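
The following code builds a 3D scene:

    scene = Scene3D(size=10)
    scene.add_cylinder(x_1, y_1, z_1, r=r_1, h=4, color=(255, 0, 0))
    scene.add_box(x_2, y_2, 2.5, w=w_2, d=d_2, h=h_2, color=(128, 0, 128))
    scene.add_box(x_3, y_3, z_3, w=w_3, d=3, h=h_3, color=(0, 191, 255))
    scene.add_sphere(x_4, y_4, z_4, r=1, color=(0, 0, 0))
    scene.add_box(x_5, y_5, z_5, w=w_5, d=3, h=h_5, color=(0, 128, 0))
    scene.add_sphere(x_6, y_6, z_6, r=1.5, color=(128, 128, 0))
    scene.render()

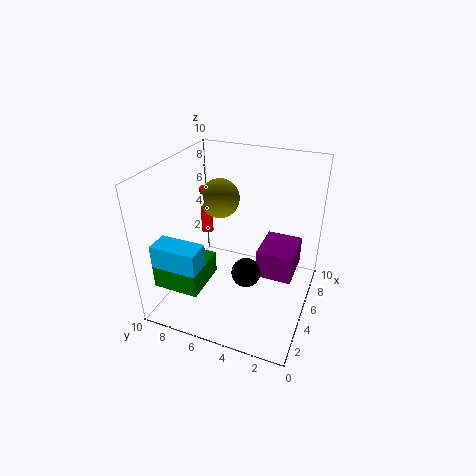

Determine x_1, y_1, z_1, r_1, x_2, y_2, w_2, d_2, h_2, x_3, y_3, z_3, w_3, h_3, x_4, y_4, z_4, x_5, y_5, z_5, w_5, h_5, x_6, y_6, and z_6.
x_1 = 9; y_1 = 9.5; z_1 = 2.5; r_1 = 0.5; x_2 = 4.5; y_2 = 1; w_2 = 3; d_2 = 2.5; h_2 = 2; x_3 = 0.5; y_3 = 6; z_3 = 4.5; w_3 = 1.5; h_3 = 1.5; x_4 = 4; y_4 = 4; z_4 = 3; x_5 = 0.5; y_5 = 6; z_5 = 3; w_5 = 3; h_5 = 1.5; x_6 = 7.5; y_6 = 7.5; z_6 = 6.5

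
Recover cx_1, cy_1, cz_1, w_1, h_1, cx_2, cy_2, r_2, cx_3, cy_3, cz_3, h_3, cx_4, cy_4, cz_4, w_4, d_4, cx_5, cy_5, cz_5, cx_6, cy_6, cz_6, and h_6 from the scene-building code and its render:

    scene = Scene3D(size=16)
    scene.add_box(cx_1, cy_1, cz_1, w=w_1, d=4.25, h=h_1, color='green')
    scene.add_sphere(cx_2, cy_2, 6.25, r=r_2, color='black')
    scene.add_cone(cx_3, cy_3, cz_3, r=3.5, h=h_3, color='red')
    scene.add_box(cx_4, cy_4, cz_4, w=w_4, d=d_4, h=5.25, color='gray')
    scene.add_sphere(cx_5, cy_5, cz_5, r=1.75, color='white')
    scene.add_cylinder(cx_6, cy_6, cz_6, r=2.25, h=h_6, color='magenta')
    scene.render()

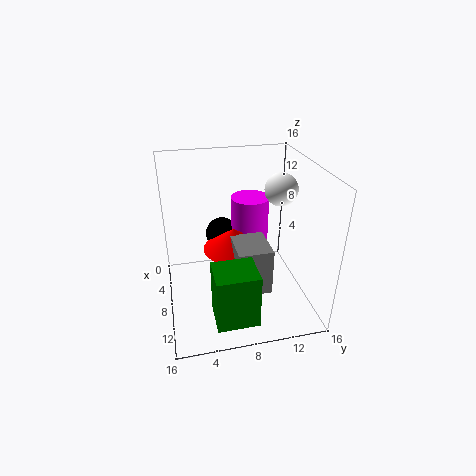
cx_1 = 12
cy_1 = 4.25
cz_1 = 2.25
w_1 = 3.75
h_1 = 5.75
cx_2 = 3.5
cy_2 = 7
r_2 = 2
cx_3 = 6.75
cy_3 = 7.75
cz_3 = 6
h_3 = 2.5
cx_4 = 7.25
cy_4 = 7.25
cz_4 = 2.75
w_4 = 4.5
d_4 = 3.75
cx_5 = 8.5
cy_5 = 12.5
cz_5 = 13.5
cx_6 = 4.5
cy_6 = 10.25
cz_6 = 6
h_6 = 5.25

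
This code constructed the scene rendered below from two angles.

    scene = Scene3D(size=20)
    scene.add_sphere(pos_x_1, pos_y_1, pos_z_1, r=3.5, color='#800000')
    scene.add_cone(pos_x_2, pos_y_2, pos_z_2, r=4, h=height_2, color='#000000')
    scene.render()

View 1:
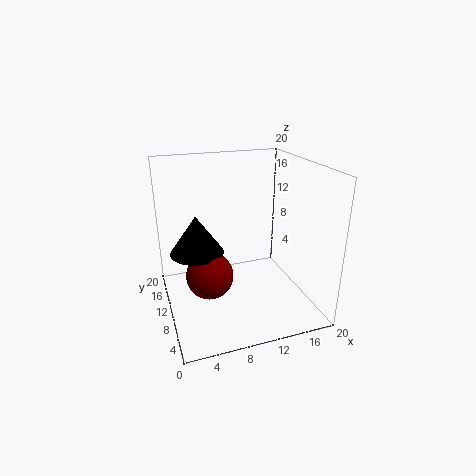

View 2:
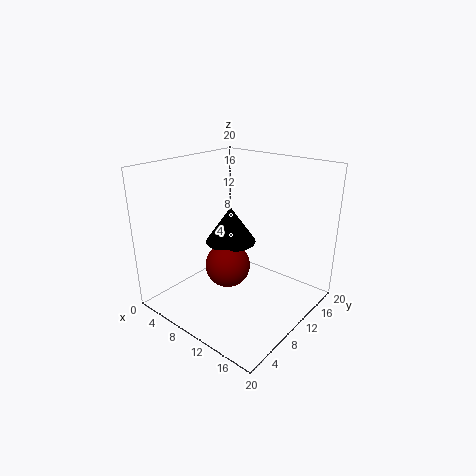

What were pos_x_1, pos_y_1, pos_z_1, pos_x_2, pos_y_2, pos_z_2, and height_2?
pos_x_1 = 6.25
pos_y_1 = 12
pos_z_1 = 3.5
pos_x_2 = 5
pos_y_2 = 14.25
pos_z_2 = 6.5
height_2 = 5.75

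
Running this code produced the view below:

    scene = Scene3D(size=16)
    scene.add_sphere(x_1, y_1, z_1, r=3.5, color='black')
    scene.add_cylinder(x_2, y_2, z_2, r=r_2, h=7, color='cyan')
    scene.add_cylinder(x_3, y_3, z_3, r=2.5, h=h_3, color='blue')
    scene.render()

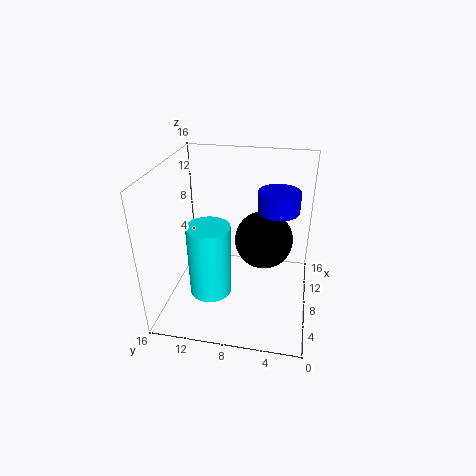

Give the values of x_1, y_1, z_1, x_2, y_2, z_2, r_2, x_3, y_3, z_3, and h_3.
x_1 = 11.5; y_1 = 5.5; z_1 = 6; x_2 = 2; y_2 = 9.5; z_2 = 5.5; r_2 = 2; x_3 = 12.5; y_3 = 4; z_3 = 9.5; h_3 = 2.5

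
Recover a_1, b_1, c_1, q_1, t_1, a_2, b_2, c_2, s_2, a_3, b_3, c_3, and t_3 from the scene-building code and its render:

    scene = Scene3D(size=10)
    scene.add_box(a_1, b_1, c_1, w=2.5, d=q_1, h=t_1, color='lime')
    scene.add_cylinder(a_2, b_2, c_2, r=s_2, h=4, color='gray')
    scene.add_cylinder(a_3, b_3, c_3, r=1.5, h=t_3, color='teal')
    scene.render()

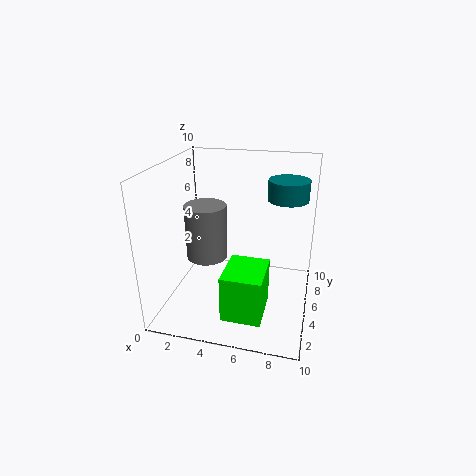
a_1 = 5; b_1 = 0.5; c_1 = 1.5; q_1 = 3; t_1 = 3; a_2 = 2.5; b_2 = 5.5; c_2 = 3; s_2 = 1.5; a_3 = 8; b_3 = 8; c_3 = 7; t_3 = 1.5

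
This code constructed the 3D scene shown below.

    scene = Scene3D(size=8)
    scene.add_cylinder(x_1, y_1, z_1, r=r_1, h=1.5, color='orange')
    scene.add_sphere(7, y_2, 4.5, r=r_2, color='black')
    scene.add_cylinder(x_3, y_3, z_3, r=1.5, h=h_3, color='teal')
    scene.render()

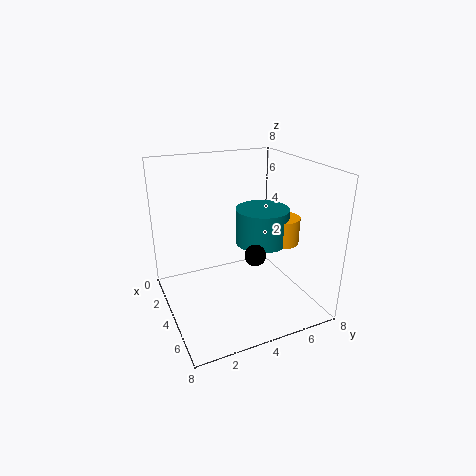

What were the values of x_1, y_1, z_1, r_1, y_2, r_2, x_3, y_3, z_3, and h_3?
x_1 = 4.5, y_1 = 6.5, z_1 = 3.5, r_1 = 1, y_2 = 3.5, r_2 = 0.5, x_3 = 4, y_3 = 5.5, z_3 = 3.5, h_3 = 2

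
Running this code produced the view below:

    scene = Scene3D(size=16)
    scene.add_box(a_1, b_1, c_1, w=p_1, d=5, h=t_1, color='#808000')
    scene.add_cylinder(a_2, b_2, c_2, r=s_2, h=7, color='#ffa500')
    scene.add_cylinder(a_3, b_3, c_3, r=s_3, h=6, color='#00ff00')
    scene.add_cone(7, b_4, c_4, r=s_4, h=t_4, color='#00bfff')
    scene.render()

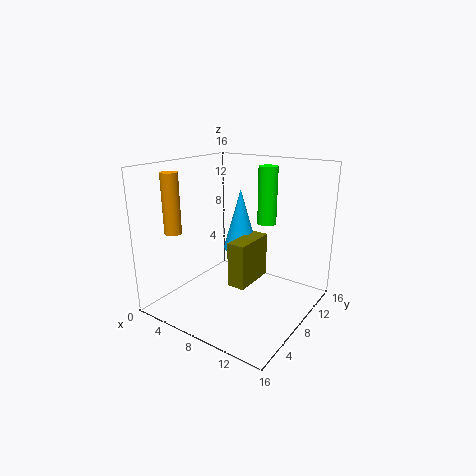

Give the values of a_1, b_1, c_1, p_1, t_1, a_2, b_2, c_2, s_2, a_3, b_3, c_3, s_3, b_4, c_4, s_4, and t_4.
a_1 = 8; b_1 = 6; c_1 = 3; p_1 = 2; t_1 = 5; a_2 = 1; b_2 = 5; c_2 = 8; s_2 = 1; a_3 = 11; b_3 = 9; c_3 = 10; s_3 = 1; b_4 = 10; c_4 = 6; s_4 = 2; t_4 = 7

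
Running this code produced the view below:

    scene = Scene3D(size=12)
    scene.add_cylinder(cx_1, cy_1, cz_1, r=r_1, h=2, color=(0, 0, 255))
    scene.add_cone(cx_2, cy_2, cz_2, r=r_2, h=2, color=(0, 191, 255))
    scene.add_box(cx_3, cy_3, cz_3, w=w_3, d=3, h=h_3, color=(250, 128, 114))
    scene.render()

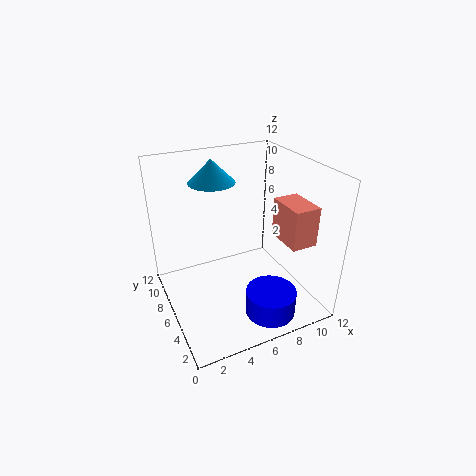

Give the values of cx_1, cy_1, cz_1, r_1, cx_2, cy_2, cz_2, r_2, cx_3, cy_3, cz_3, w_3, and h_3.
cx_1 = 7
cy_1 = 2
cz_1 = 1
r_1 = 2
cx_2 = 5
cy_2 = 9
cz_2 = 10
r_2 = 2
cx_3 = 8
cy_3 = 1
cz_3 = 7
w_3 = 2
h_3 = 3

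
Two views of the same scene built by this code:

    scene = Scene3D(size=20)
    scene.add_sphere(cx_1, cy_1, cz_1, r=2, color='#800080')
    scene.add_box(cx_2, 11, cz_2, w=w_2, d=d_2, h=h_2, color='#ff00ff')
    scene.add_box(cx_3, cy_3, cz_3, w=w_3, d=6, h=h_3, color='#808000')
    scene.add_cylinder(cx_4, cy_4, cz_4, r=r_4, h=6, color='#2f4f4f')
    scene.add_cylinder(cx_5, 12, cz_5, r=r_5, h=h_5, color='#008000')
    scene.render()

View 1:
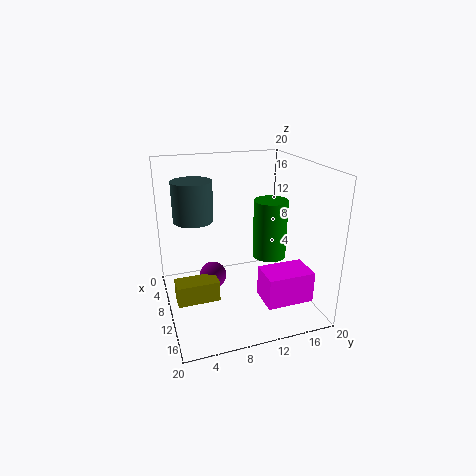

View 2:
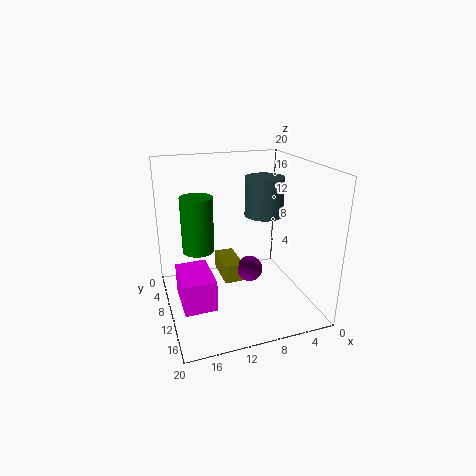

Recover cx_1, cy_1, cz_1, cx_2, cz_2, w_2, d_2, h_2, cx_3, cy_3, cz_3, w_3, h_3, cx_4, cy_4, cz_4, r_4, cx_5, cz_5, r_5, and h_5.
cx_1 = 7; cy_1 = 7; cz_1 = 3; cx_2 = 15; cz_2 = 4; w_2 = 4; d_2 = 6; h_2 = 4; cx_3 = 8; cy_3 = 1; cz_3 = 1; w_3 = 3; h_3 = 3; cx_4 = 4; cy_4 = 5; cz_4 = 11; r_4 = 3; cx_5 = 16; cz_5 = 10; r_5 = 2; h_5 = 7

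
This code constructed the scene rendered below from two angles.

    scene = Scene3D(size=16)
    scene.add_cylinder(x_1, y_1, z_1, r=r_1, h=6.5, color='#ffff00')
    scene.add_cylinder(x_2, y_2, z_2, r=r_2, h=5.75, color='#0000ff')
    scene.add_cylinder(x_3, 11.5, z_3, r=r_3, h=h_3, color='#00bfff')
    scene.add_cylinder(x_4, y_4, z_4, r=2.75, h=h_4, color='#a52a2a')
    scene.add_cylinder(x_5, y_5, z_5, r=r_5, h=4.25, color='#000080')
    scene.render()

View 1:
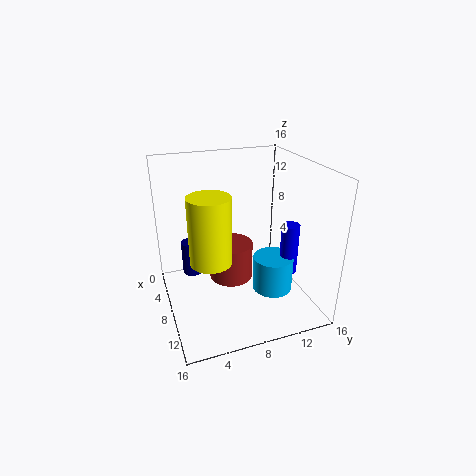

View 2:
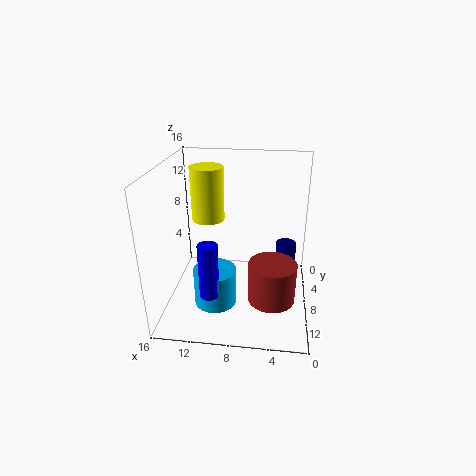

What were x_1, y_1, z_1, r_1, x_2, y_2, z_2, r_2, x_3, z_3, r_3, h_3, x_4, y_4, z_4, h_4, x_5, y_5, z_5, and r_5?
x_1 = 12.25
y_1 = 3.75
z_1 = 8.25
r_1 = 2
x_2 = 10.25
y_2 = 13.25
z_2 = 4
r_2 = 1
x_3 = 10
z_3 = 2
r_3 = 2.25
h_3 = 4
x_4 = 4
y_4 = 8.5
z_4 = 0.5
h_4 = 4.75
x_5 = 2.5
y_5 = 3.75
z_5 = 1.25
r_5 = 1.25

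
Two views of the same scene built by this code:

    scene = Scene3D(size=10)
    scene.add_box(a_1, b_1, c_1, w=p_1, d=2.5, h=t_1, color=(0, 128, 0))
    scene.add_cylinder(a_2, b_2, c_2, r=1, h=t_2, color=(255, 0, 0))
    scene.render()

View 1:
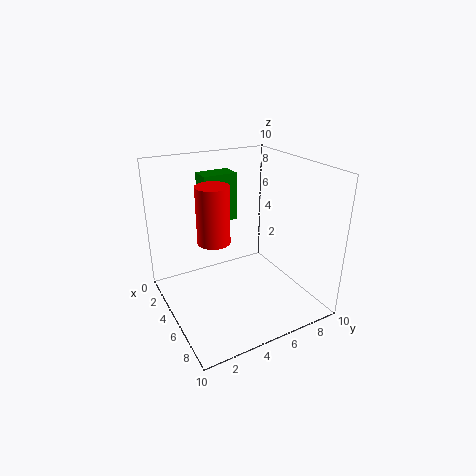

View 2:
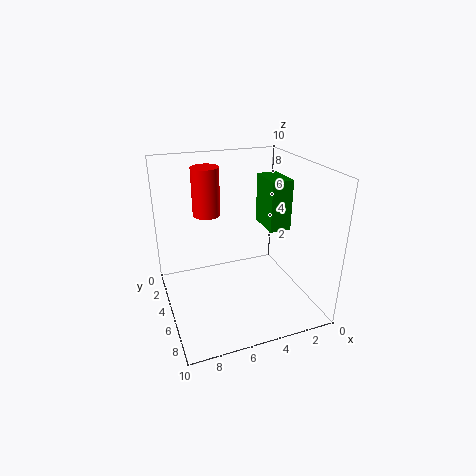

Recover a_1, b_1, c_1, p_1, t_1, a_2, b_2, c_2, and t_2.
a_1 = 1.5
b_1 = 3.5
c_1 = 5.5
p_1 = 1.5
t_1 = 3.5
a_2 = 6.5
b_2 = 2.5
c_2 = 6
t_2 = 3.5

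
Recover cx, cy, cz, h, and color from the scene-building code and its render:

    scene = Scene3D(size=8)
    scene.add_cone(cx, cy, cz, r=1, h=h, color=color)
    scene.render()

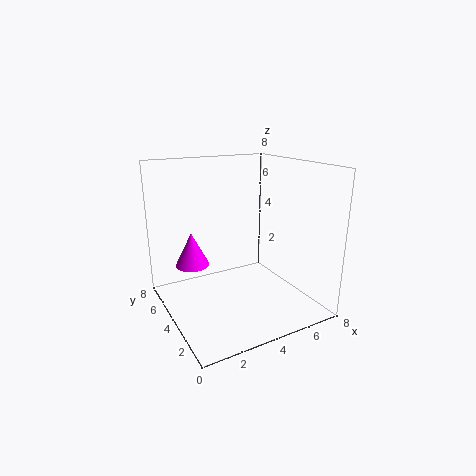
cx = 2, cy = 6, cz = 2, h = 2, color = 'magenta'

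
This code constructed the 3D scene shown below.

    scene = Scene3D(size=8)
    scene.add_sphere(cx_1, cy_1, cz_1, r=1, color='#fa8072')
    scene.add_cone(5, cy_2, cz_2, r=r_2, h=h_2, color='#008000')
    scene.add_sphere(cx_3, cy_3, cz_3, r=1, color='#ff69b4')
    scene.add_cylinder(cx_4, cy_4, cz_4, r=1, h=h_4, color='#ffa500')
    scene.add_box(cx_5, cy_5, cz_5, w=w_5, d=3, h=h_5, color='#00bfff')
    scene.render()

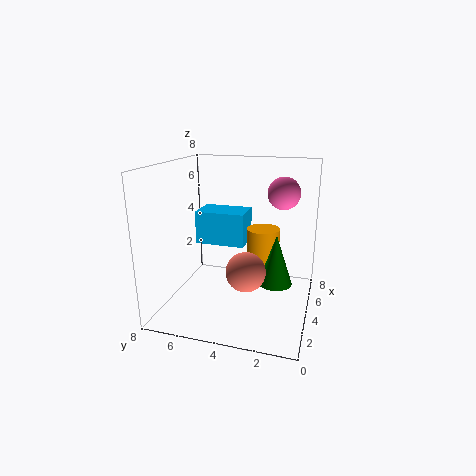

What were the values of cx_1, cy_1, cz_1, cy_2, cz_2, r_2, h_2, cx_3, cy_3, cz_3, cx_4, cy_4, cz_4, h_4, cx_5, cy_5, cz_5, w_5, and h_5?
cx_1 = 2, cy_1 = 3, cz_1 = 3, cy_2 = 2, cz_2 = 1, r_2 = 1, h_2 = 3, cx_3 = 7, cy_3 = 2, cz_3 = 6, cx_4 = 6, cy_4 = 3, cz_4 = 1, h_4 = 3, cx_5 = 5, cy_5 = 4, cz_5 = 3, w_5 = 2, h_5 = 2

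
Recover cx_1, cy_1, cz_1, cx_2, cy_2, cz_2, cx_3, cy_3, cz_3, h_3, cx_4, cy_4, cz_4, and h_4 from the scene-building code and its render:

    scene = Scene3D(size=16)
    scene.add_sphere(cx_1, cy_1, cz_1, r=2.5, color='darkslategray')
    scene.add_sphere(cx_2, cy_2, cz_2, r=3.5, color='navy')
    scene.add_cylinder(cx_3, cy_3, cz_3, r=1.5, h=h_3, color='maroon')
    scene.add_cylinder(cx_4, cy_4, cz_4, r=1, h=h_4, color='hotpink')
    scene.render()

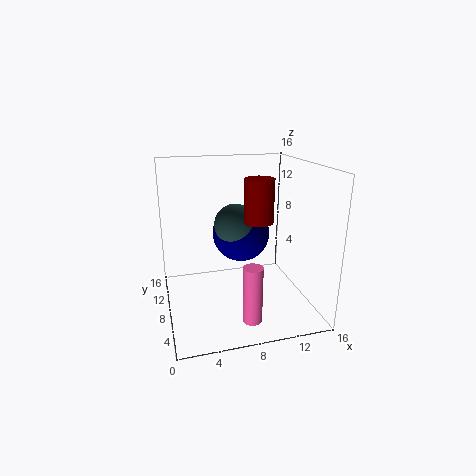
cx_1 = 8.5
cy_1 = 11
cz_1 = 8.5
cx_2 = 9.5
cy_2 = 12
cz_2 = 7
cx_3 = 9.5
cy_3 = 5.5
cz_3 = 10.5
h_3 = 4.5
cx_4 = 8
cy_4 = 2.5
cz_4 = 1
h_4 = 6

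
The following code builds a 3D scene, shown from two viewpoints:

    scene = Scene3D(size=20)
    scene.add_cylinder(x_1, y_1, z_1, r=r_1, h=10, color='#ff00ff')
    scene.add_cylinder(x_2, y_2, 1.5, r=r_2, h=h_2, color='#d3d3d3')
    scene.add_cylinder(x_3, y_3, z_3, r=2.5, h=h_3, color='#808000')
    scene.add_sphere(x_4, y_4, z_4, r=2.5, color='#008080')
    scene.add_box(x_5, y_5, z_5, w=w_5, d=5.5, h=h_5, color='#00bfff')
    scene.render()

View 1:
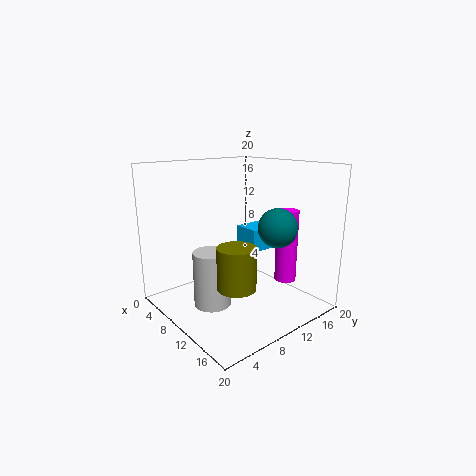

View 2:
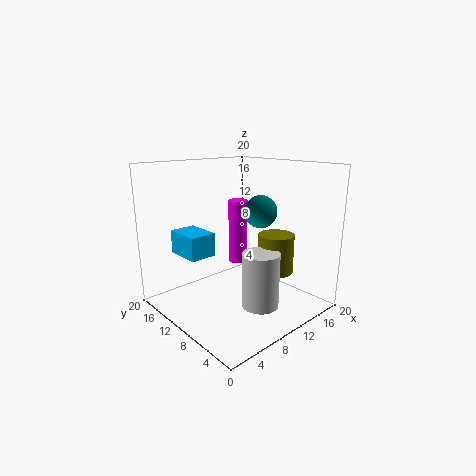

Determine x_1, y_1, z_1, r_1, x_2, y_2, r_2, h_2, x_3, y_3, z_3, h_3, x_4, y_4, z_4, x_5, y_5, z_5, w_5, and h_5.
x_1 = 14.5; y_1 = 15; z_1 = 4; r_1 = 1.5; x_2 = 10; y_2 = 5.5; r_2 = 2.5; h_2 = 7.5; x_3 = 14; y_3 = 6.5; z_3 = 5; h_3 = 5.5; x_4 = 16; y_4 = 11.5; z_4 = 12.5; x_5 = 5; y_5 = 14; z_5 = 6.5; w_5 = 4; h_5 = 3.5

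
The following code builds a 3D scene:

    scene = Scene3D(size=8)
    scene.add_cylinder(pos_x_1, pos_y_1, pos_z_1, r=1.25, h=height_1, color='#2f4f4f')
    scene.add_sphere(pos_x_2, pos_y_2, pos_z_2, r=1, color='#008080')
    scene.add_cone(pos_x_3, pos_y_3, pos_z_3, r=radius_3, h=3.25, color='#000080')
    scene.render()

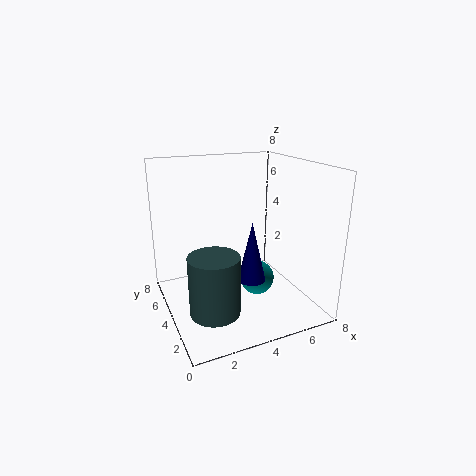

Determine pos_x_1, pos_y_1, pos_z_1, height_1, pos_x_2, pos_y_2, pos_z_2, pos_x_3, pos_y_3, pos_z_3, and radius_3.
pos_x_1 = 1.75, pos_y_1 = 1.75, pos_z_1 = 1.25, height_1 = 3, pos_x_2 = 5.25, pos_y_2 = 4, pos_z_2 = 1.25, pos_x_3 = 4.25, pos_y_3 = 2.75, pos_z_3 = 2, radius_3 = 0.75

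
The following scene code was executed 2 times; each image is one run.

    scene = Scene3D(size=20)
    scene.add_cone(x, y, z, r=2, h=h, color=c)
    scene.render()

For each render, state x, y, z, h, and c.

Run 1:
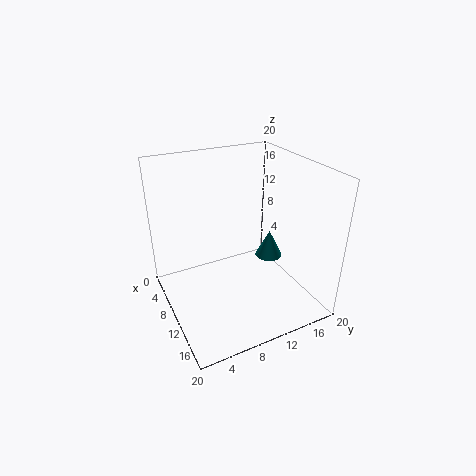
x = 9.5
y = 15.5
z = 5.5
h = 4
c = 'teal'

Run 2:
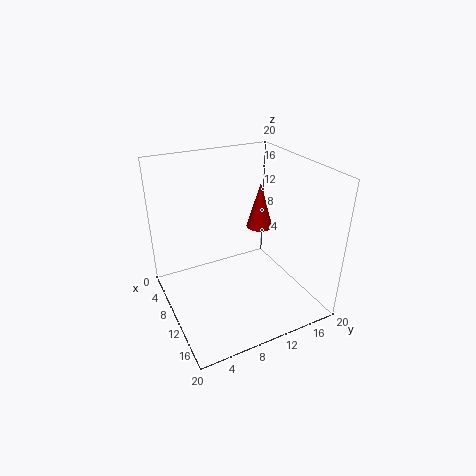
x = 6.5
y = 15.5
z = 9
h = 7
c = 'red'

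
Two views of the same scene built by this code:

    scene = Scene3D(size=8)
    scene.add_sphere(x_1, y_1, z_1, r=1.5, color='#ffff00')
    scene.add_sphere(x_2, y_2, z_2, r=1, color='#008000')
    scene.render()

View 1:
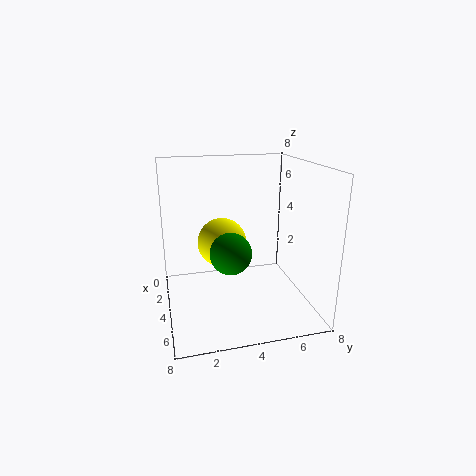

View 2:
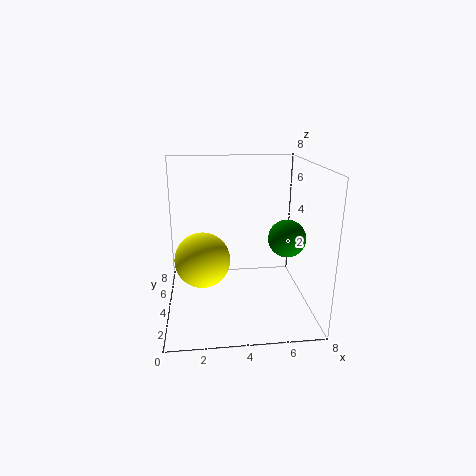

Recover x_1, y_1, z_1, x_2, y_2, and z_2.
x_1 = 2; y_1 = 3.5; z_1 = 3; x_2 = 6.5; y_2 = 3; z_2 = 4.25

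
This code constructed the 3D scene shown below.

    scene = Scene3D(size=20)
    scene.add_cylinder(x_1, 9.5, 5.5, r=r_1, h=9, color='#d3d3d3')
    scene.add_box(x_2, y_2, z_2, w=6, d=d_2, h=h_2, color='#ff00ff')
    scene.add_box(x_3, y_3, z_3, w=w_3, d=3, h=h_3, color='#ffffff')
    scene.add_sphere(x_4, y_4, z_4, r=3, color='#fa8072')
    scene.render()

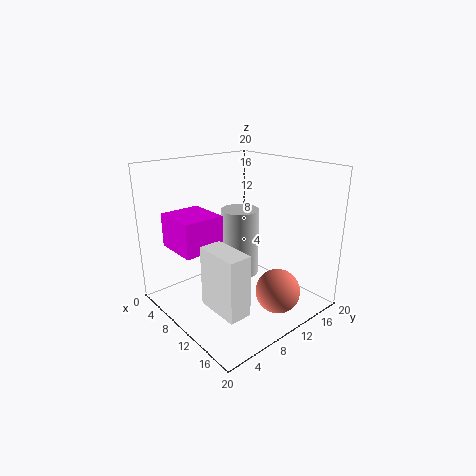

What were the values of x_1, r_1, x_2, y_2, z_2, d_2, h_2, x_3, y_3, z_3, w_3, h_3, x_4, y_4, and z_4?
x_1 = 11; r_1 = 2.5; x_2 = 4.5; y_2 = 1.5; z_2 = 9.5; d_2 = 5.5; h_2 = 4.5; x_3 = 11; y_3 = 3; z_3 = 3; w_3 = 6; h_3 = 8; x_4 = 16; y_4 = 12; z_4 = 3.5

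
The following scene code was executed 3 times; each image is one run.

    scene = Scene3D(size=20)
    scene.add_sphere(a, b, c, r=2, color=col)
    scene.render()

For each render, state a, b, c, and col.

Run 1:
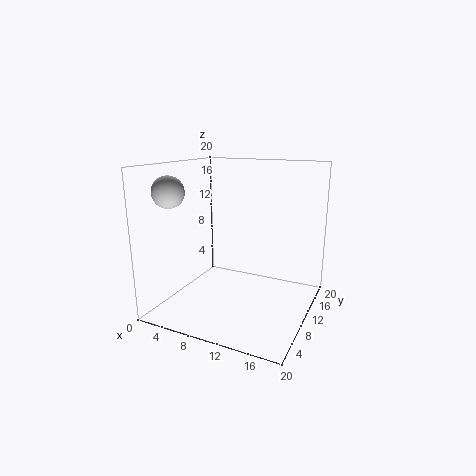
a = 4; b = 3; c = 17; col = 'lightgray'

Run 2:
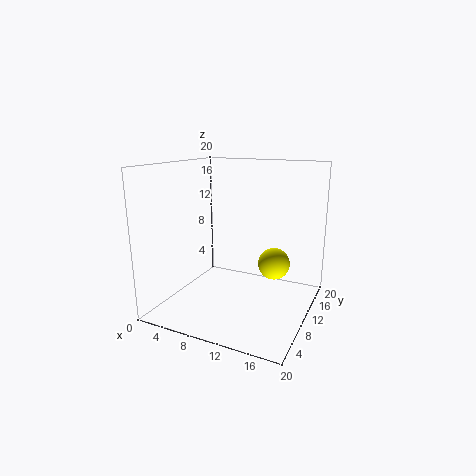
a = 16; b = 8; c = 8; col = 'yellow'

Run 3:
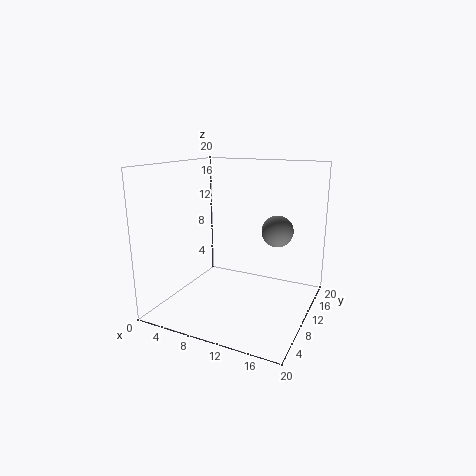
a = 16; b = 9; c = 12; col = 'gray'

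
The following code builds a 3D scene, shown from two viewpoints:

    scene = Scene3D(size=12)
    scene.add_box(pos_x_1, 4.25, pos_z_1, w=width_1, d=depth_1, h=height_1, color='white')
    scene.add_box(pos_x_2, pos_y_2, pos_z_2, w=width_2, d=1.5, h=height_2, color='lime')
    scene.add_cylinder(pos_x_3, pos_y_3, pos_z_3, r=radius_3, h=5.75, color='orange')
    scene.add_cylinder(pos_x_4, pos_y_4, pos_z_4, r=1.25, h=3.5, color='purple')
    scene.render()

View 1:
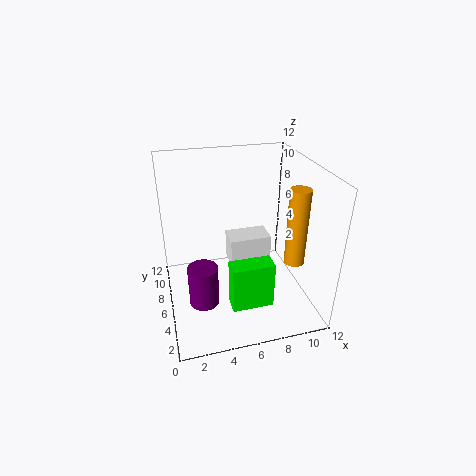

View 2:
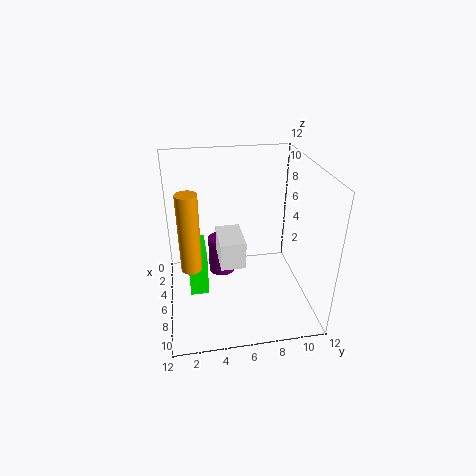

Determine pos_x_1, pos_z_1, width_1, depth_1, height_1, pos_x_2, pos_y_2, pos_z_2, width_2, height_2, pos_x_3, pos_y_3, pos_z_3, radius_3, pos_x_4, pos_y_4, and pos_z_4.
pos_x_1 = 5; pos_z_1 = 4.5; width_1 = 3.25; depth_1 = 2; height_1 = 2.25; pos_x_2 = 4.5; pos_y_2 = 1.75; pos_z_2 = 2; width_2 = 3.25; height_2 = 3.75; pos_x_3 = 9.25; pos_y_3 = 2; pos_z_3 = 5.75; radius_3 = 0.75; pos_x_4 = 2.75; pos_y_4 = 5; pos_z_4 = 0.75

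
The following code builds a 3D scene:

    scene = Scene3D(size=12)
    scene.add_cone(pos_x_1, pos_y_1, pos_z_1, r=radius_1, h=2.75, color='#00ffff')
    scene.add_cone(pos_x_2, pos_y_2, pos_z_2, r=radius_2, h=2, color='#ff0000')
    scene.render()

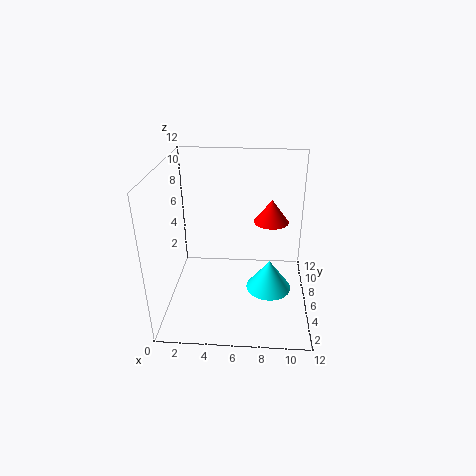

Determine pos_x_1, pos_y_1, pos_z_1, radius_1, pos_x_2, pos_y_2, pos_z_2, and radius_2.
pos_x_1 = 8.75, pos_y_1 = 6.5, pos_z_1 = 0.75, radius_1 = 2, pos_x_2 = 8.75, pos_y_2 = 7.75, pos_z_2 = 6.75, radius_2 = 1.5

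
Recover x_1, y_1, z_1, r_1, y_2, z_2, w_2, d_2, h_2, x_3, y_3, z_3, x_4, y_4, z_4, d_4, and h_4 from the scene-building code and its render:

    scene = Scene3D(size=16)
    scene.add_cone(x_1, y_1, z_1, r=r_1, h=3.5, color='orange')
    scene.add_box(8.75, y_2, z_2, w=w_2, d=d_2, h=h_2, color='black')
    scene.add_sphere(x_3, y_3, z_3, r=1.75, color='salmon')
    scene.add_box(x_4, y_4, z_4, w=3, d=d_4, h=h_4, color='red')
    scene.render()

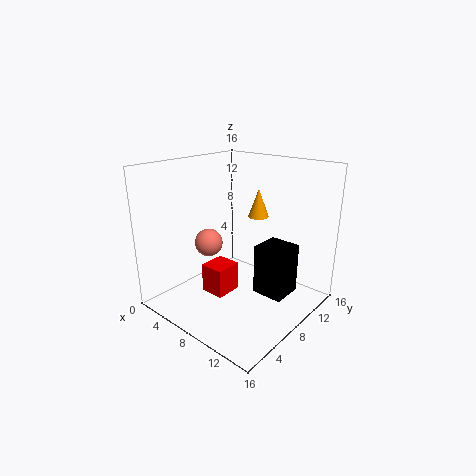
x_1 = 7
y_1 = 13
z_1 = 9
r_1 = 1.25
y_2 = 10
z_2 = 0.5
w_2 = 3.75
d_2 = 3.75
h_2 = 6
x_3 = 2.25
y_3 = 9
z_3 = 5.5
x_4 = 3.5
y_4 = 6.5
z_4 = 0.25
d_4 = 3.25
h_4 = 3.5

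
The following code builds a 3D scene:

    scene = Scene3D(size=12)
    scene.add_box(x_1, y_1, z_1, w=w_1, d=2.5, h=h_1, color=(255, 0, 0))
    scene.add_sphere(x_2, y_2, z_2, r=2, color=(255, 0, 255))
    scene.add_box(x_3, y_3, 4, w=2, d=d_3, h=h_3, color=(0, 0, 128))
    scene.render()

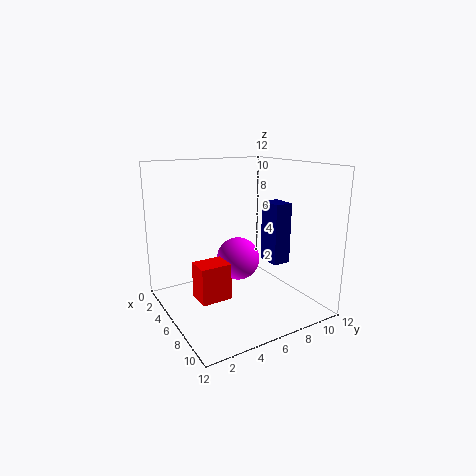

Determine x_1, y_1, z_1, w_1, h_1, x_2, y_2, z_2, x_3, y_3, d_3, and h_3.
x_1 = 5.5
y_1 = 2
z_1 = 1.5
w_1 = 2
h_1 = 3
x_2 = 3.5
y_2 = 7.5
z_2 = 3
x_3 = 6.5
y_3 = 8
d_3 = 1.5
h_3 = 5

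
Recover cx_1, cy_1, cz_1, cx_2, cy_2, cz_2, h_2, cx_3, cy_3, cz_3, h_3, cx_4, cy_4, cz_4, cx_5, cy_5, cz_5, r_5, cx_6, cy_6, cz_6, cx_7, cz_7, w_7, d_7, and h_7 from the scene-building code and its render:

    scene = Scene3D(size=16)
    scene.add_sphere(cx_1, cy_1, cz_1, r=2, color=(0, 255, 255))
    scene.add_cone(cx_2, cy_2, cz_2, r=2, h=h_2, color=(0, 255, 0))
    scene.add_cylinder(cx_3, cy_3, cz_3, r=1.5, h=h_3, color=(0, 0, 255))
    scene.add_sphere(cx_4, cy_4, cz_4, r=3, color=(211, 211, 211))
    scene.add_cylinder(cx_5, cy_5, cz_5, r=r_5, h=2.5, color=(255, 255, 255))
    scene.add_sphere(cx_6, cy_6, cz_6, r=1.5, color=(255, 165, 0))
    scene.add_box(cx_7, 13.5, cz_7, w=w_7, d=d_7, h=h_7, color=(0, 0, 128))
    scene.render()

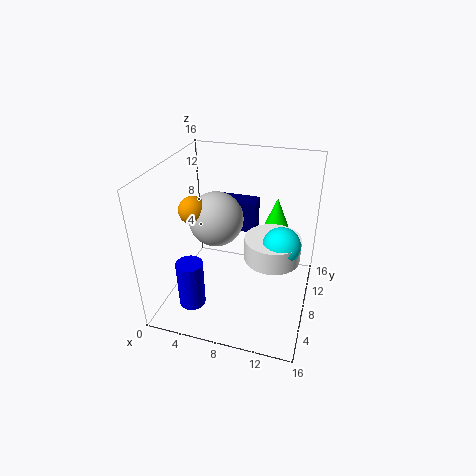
cx_1 = 13, cy_1 = 7, cz_1 = 8.5, cx_2 = 11.5, cy_2 = 12, cz_2 = 6.5, h_2 = 5, cx_3 = 3.5, cy_3 = 4.5, cz_3 = 0.5, h_3 = 5.5, cx_4 = 5.5, cy_4 = 8, cz_4 = 10, cx_5 = 12, cy_5 = 7.5, cz_5 = 6.5, r_5 = 3, cx_6 = 3.5, cy_6 = 6.5, cz_6 = 11.5, cx_7 = 3, cz_7 = 5.5, w_7 = 5.5, d_7 = 2.5, h_7 = 4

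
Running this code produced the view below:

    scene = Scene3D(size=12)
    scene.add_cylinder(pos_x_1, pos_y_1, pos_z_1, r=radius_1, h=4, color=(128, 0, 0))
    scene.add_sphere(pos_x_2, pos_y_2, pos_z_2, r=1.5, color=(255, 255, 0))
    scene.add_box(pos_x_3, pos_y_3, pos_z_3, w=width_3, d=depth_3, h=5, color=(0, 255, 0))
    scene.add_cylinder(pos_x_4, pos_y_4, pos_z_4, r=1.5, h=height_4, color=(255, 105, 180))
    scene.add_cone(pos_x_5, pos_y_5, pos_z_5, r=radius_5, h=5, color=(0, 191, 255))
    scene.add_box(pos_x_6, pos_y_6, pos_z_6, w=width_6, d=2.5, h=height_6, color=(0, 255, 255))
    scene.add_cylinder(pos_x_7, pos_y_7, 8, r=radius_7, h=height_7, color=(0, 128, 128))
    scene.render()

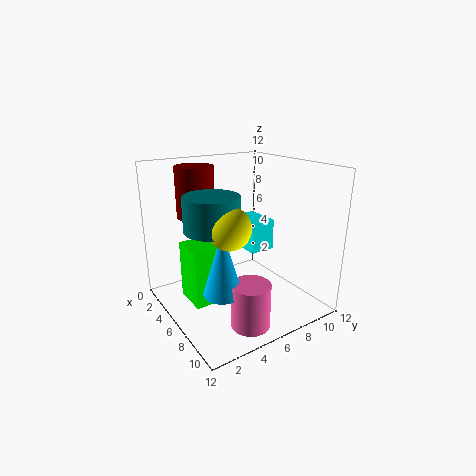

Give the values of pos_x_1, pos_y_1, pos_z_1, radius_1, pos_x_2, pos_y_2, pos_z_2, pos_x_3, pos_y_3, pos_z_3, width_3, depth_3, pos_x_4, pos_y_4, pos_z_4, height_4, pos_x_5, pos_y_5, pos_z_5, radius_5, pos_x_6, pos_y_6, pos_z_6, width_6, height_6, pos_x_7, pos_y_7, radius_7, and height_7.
pos_x_1 = 4.5; pos_y_1 = 3; pos_z_1 = 8; radius_1 = 1.5; pos_x_2 = 9.5; pos_y_2 = 3; pos_z_2 = 8.5; pos_x_3 = 3; pos_y_3 = 2; pos_z_3 = 0.5; width_3 = 3; depth_3 = 3; pos_x_4 = 10; pos_y_4 = 4.5; pos_z_4 = 0.5; height_4 = 3.5; pos_x_5 = 8.5; pos_y_5 = 3; pos_z_5 = 3; radius_5 = 1.5; pos_x_6 = 0.5; pos_y_6 = 9; pos_z_6 = 3; width_6 = 3.5; height_6 = 3; pos_x_7 = 8; pos_y_7 = 2.5; radius_7 = 2; height_7 = 2.5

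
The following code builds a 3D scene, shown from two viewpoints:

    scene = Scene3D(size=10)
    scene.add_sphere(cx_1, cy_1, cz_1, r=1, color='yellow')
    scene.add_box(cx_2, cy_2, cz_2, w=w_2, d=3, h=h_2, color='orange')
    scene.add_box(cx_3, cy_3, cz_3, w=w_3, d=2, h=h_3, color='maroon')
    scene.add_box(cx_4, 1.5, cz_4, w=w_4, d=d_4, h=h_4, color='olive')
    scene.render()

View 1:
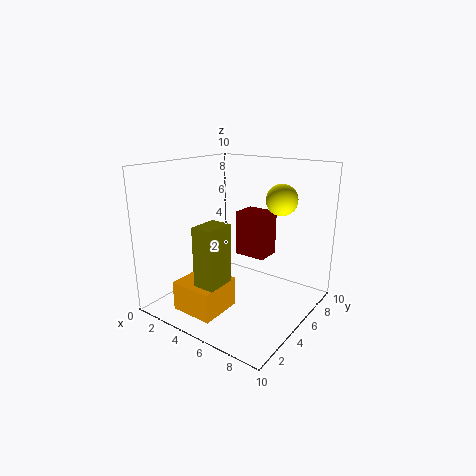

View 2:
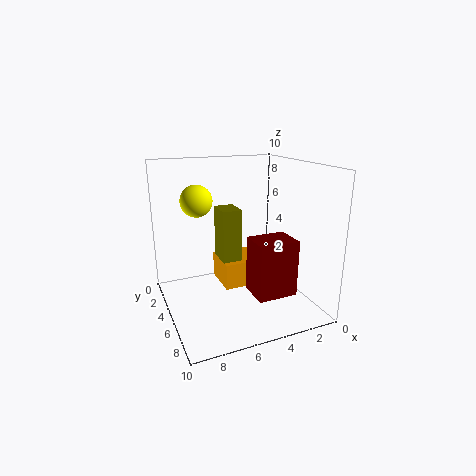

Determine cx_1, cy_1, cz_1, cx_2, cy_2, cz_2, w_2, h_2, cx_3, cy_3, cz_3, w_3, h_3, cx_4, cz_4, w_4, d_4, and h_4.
cx_1 = 8, cy_1 = 5.5, cz_1 = 8, cx_2 = 2.5, cy_2 = 1, cz_2 = 0.5, w_2 = 3, h_2 = 2, cx_3 = 3, cy_3 = 7.5, cz_3 = 2.5, w_3 = 2.5, h_3 = 3.5, cx_4 = 4, cz_4 = 2.5, w_4 = 1.5, d_4 = 2, h_4 = 4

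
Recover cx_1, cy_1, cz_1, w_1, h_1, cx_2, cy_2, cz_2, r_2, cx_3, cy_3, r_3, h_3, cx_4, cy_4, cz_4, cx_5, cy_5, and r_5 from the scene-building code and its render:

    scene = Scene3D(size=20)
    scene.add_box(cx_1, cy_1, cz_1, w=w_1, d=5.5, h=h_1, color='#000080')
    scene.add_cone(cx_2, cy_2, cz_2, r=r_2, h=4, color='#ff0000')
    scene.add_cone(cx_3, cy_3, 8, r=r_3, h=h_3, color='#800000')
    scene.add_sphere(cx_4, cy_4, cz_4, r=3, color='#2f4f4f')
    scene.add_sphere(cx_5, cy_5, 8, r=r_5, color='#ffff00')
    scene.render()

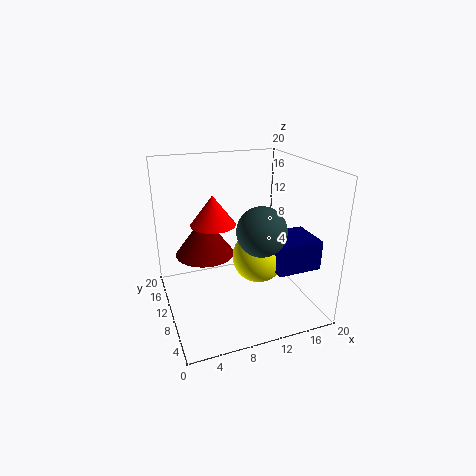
cx_1 = 13
cy_1 = 3
cz_1 = 7
w_1 = 6
h_1 = 4
cx_2 = 6.5
cy_2 = 10
cz_2 = 12.5
r_2 = 3
cx_3 = 5.5
cy_3 = 11
r_3 = 4
h_3 = 5.5
cx_4 = 10.5
cy_4 = 3.5
cz_4 = 13.5
cx_5 = 12
cy_5 = 7.5
r_5 = 3.5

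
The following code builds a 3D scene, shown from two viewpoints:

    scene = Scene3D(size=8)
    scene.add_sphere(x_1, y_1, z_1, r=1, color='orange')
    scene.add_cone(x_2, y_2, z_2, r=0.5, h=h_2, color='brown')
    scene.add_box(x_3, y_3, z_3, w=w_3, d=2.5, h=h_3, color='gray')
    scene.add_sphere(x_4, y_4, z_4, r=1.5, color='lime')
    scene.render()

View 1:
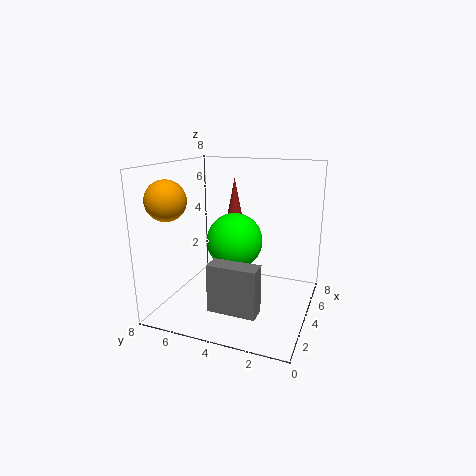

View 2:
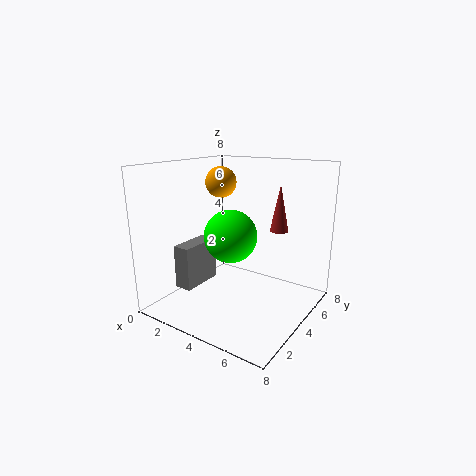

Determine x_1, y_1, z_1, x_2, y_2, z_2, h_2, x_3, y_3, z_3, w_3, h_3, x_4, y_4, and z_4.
x_1 = 1; y_1 = 6.5; z_1 = 6.5; x_2 = 6; y_2 = 5; z_2 = 4.5; h_2 = 2.5; x_3 = 1; y_3 = 2; z_3 = 1; w_3 = 1; h_3 = 2.5; x_4 = 3.5; y_4 = 4; z_4 = 4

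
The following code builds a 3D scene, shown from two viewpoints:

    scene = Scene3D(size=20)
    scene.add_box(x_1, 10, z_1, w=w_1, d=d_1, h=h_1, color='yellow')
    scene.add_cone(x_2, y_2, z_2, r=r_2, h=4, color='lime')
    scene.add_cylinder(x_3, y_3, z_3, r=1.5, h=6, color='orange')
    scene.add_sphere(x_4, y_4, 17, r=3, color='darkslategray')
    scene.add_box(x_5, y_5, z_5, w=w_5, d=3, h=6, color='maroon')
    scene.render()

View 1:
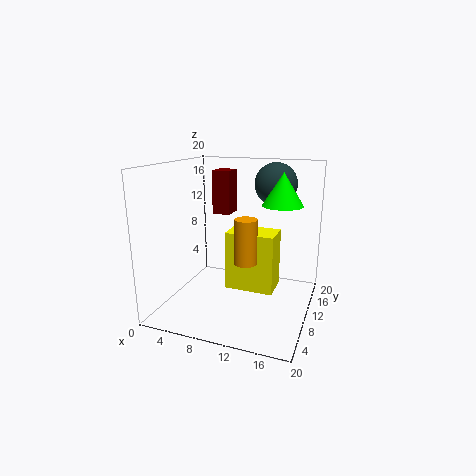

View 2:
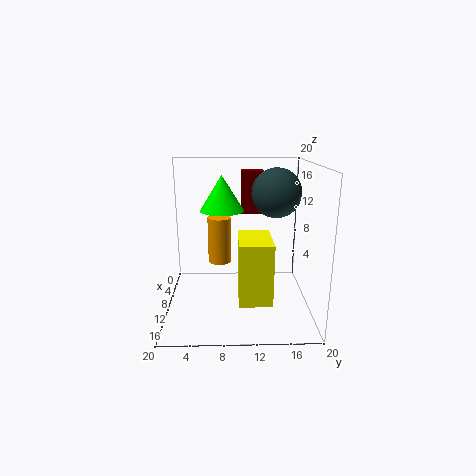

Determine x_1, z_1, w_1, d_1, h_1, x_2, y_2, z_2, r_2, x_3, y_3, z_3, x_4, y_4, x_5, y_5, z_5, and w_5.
x_1 = 8
z_1 = 2
w_1 = 7
d_1 = 4.5
h_1 = 8.5
x_2 = 16.5
y_2 = 8
z_2 = 15.5
r_2 = 2.5
x_3 = 12
y_3 = 7.5
z_3 = 7.5
x_4 = 14
y_4 = 14.5
x_5 = 6
y_5 = 10.5
z_5 = 13
w_5 = 2.5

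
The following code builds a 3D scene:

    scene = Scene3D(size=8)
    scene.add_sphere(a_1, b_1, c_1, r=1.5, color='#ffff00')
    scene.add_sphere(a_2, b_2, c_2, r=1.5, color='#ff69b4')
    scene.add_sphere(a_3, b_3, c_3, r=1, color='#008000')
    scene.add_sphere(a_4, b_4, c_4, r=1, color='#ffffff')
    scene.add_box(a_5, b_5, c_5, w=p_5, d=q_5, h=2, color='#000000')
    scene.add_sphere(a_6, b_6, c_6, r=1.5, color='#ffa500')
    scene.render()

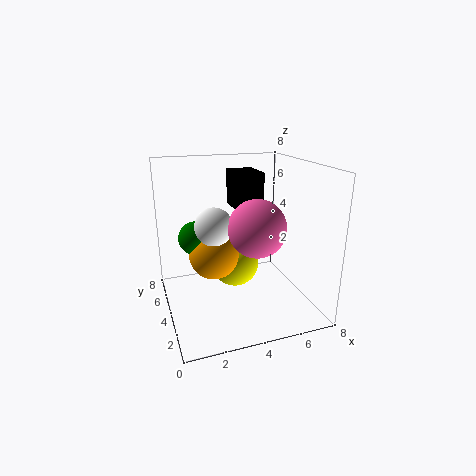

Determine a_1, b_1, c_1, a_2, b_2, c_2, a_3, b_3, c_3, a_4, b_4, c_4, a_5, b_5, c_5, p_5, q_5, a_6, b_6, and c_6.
a_1 = 4.5
b_1 = 6
c_1 = 1.5
a_2 = 4.5
b_2 = 2.5
c_2 = 5
a_3 = 2
b_3 = 6
c_3 = 3.5
a_4 = 2.5
b_4 = 3.5
c_4 = 5
a_5 = 4
b_5 = 4
c_5 = 5.5
p_5 = 1.5
q_5 = 2
a_6 = 3
b_6 = 5.5
c_6 = 2.5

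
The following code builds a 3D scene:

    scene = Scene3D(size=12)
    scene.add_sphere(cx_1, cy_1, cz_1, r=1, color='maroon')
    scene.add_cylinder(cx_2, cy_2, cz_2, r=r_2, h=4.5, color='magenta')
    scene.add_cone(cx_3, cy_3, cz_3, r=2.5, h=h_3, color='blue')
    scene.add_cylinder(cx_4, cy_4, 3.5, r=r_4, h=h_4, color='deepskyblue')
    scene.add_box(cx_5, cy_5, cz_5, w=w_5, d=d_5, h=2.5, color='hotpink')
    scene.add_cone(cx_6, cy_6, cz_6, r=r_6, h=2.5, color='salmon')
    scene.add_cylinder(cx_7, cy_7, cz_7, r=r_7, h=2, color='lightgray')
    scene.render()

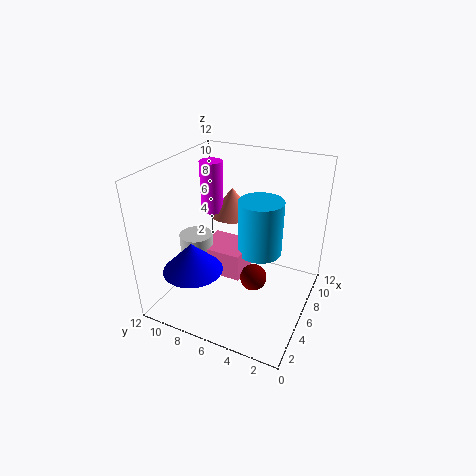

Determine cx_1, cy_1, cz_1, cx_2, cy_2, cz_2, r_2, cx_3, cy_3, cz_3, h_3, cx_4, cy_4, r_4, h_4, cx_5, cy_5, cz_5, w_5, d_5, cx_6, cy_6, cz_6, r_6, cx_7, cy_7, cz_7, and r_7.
cx_1 = 3.5; cy_1 = 3.5; cz_1 = 4.5; cx_2 = 8; cy_2 = 9.5; cz_2 = 7; r_2 = 1; cx_3 = 3.5; cy_3 = 9; cz_3 = 3.5; h_3 = 2.5; cx_4 = 8.5; cy_4 = 5; r_4 = 2; h_4 = 5; cx_5 = 6; cy_5 = 6; cz_5 = 1.5; w_5 = 3.5; d_5 = 4; cx_6 = 9; cy_6 = 8; cz_6 = 6.5; r_6 = 2; cx_7 = 6.5; cy_7 = 10.5; cz_7 = 3; r_7 = 1.5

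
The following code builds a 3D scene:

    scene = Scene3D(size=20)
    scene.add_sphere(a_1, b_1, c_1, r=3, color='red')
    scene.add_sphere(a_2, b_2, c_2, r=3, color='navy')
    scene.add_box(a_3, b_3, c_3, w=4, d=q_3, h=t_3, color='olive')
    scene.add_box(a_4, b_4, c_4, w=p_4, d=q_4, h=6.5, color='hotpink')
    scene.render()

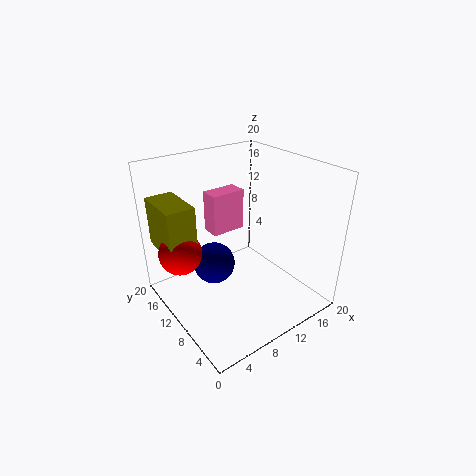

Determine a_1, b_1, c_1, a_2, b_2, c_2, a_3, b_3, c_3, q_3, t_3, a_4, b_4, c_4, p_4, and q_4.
a_1 = 3, b_1 = 14, c_1 = 8, a_2 = 7.5, b_2 = 12.5, c_2 = 5.5, a_3 = 1, b_3 = 12.5, c_3 = 8, q_3 = 7, t_3 = 7, a_4 = 10, b_4 = 16, c_4 = 7.5, p_4 = 5.5, q_4 = 3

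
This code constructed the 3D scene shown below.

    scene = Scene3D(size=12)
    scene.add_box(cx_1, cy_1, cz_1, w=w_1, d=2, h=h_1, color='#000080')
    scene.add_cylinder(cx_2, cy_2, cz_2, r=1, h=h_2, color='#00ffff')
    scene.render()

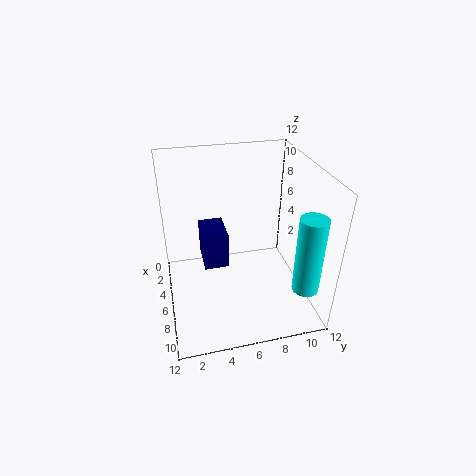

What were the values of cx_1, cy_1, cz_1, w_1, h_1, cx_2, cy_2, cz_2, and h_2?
cx_1 = 4, cy_1 = 3, cz_1 = 4, w_1 = 3, h_1 = 3, cx_2 = 11, cy_2 = 10, cz_2 = 4, h_2 = 6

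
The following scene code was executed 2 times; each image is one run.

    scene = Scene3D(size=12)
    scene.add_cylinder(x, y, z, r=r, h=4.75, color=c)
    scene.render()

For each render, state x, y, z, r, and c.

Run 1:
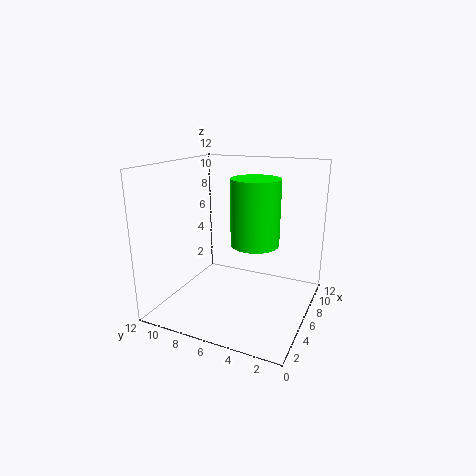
x = 3.5; y = 3.5; z = 6.75; r = 1.75; c = 'lime'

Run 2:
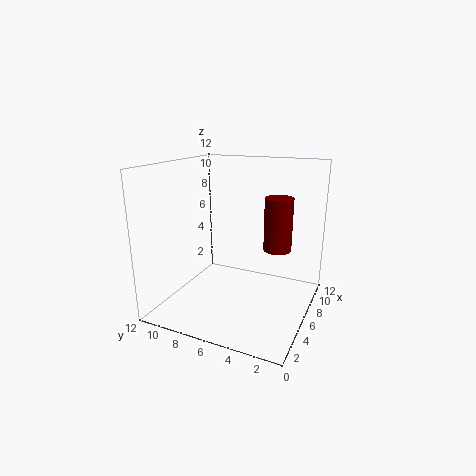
x = 9; y = 3.5; z = 4.25; r = 1.25; c = 'maroon'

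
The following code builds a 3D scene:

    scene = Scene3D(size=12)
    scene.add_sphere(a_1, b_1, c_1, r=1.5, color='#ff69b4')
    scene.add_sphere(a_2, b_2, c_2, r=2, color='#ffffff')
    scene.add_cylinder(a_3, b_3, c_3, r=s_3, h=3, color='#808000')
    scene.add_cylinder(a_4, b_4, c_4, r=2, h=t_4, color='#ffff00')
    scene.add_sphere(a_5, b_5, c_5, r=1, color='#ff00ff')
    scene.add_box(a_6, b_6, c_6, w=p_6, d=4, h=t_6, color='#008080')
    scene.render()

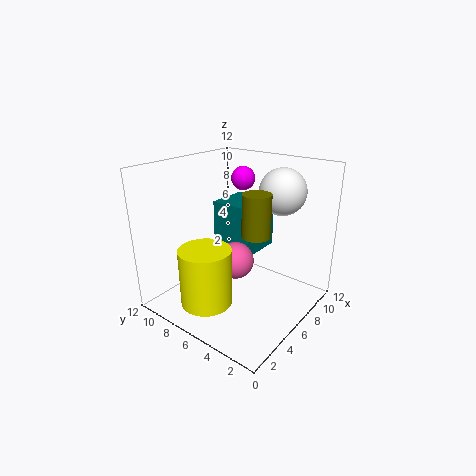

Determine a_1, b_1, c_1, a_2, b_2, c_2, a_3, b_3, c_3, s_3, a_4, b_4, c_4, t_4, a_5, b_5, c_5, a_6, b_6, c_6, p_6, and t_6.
a_1 = 5
b_1 = 5.5
c_1 = 4.5
a_2 = 9.5
b_2 = 4
c_2 = 9.5
a_3 = 3.5
b_3 = 2.5
c_3 = 8
s_3 = 1
a_4 = 2
b_4 = 6
c_4 = 2
t_4 = 4.5
a_5 = 8
b_5 = 7
c_5 = 10.5
a_6 = 7.5
b_6 = 6
c_6 = 3.5
p_6 = 4
t_6 = 4.5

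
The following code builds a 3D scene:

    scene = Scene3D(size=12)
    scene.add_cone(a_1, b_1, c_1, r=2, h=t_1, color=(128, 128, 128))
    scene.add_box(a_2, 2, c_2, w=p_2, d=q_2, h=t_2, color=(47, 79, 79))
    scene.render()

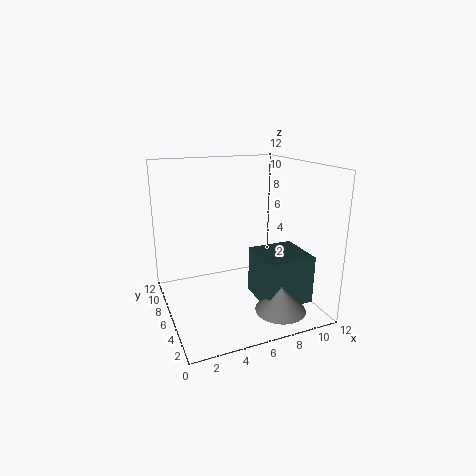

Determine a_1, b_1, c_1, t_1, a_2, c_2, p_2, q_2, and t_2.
a_1 = 8, b_1 = 2, c_1 = 1, t_1 = 2, a_2 = 7, c_2 = 1, p_2 = 4, q_2 = 4, t_2 = 4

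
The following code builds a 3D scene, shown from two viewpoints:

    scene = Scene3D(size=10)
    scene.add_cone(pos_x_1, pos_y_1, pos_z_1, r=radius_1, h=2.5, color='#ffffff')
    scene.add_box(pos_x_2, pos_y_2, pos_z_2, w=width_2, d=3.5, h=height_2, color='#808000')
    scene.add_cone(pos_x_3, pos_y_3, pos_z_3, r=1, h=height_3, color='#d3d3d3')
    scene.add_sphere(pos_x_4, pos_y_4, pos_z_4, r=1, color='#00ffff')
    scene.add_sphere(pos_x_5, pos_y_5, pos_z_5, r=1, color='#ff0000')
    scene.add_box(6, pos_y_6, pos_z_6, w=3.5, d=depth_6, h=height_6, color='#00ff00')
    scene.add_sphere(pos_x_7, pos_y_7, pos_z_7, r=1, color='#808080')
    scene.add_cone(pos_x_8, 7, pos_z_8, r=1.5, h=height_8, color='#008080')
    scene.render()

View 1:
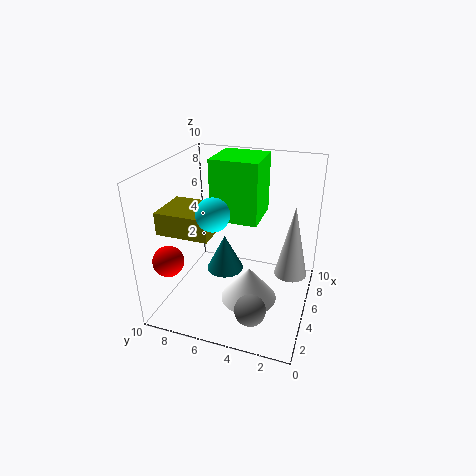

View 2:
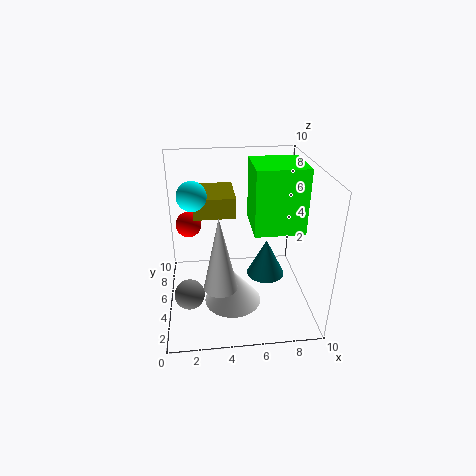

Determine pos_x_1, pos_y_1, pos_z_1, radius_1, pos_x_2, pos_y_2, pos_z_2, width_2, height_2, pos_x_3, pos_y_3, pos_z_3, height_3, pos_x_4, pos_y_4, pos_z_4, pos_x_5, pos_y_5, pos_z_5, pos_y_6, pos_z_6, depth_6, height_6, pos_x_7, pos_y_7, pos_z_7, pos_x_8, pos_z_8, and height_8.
pos_x_1 = 4.5; pos_y_1 = 4; pos_z_1 = 0.5; radius_1 = 2; pos_x_2 = 2; pos_y_2 = 6; pos_z_2 = 6; width_2 = 3; height_2 = 1.5; pos_x_3 = 3.5; pos_y_3 = 1; pos_z_3 = 4; height_3 = 4.5; pos_x_4 = 2; pos_y_4 = 5.5; pos_z_4 = 8; pos_x_5 = 1.5; pos_y_5 = 8.5; pos_z_5 = 4.5; pos_y_6 = 4; pos_z_6 = 5.5; depth_6 = 3.5; height_6 = 4.5; pos_x_7 = 1.5; pos_y_7 = 3; pos_z_7 = 2; pos_x_8 = 7.5; pos_z_8 = 0.5; height_8 = 3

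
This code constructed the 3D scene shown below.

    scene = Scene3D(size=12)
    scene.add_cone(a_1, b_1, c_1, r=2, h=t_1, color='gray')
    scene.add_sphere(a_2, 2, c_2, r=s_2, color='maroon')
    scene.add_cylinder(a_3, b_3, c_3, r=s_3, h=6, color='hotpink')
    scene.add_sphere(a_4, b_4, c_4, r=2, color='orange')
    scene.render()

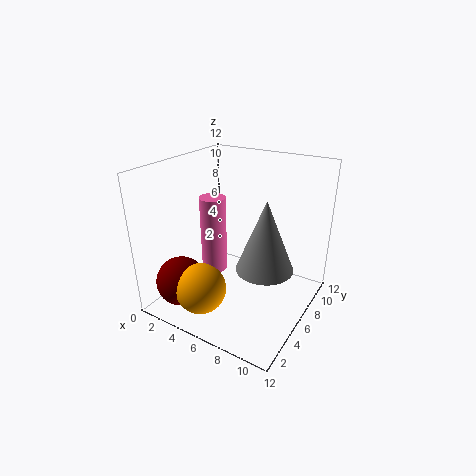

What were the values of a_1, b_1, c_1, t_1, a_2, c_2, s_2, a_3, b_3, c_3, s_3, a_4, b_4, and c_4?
a_1 = 10, b_1 = 3, c_1 = 6, t_1 = 5, a_2 = 3, c_2 = 3, s_2 = 2, a_3 = 5, b_3 = 4, c_3 = 4, s_3 = 1, a_4 = 5, b_4 = 2, c_4 = 3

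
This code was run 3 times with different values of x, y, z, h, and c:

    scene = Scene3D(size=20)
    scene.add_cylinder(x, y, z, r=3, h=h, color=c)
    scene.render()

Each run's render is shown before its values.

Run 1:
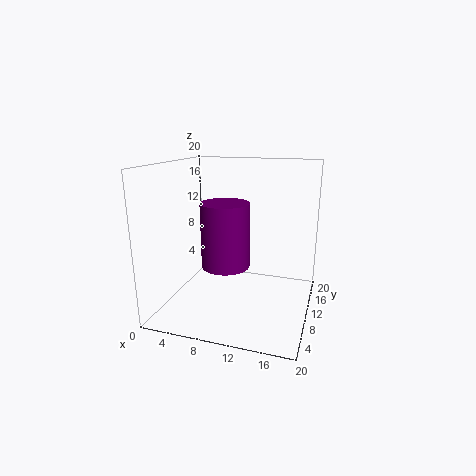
x = 10
y = 5
z = 8
h = 8
c = 'purple'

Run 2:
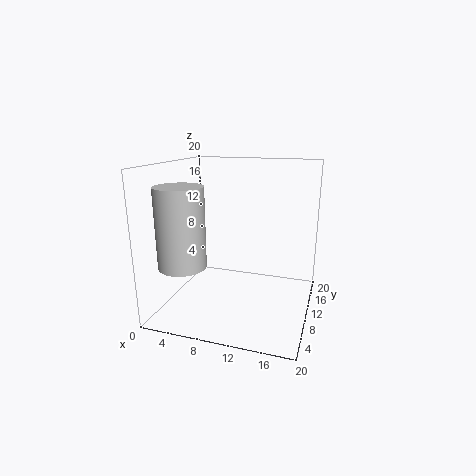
x = 5
y = 3
z = 8
h = 10
c = 'lightgray'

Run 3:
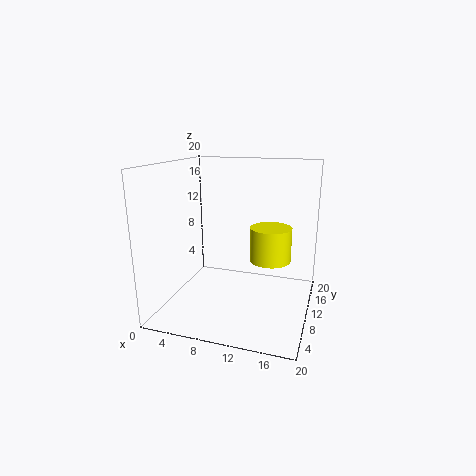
x = 14
y = 13
z = 6
h = 5
c = 'yellow'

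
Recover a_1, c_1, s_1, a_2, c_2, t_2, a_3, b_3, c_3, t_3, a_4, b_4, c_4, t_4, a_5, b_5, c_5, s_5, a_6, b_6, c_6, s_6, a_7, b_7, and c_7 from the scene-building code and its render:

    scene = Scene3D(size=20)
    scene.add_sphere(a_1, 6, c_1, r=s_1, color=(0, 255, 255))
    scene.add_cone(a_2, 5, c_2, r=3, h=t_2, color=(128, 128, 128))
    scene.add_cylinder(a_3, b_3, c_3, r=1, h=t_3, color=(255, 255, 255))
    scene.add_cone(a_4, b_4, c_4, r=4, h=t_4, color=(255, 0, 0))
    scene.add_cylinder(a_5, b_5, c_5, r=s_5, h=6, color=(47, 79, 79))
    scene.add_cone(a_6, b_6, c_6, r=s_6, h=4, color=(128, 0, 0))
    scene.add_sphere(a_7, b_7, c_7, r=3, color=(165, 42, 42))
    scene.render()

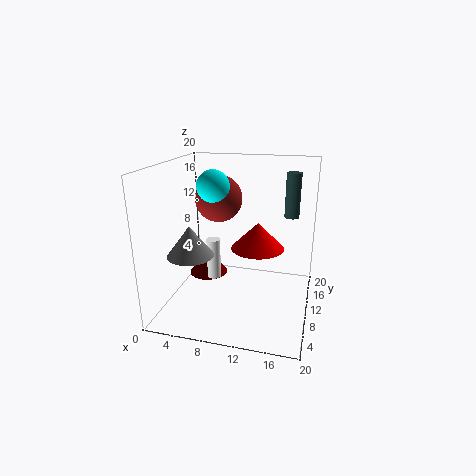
a_1 = 8
c_1 = 18
s_1 = 2
a_2 = 5
c_2 = 9
t_2 = 4
a_3 = 6
b_3 = 11
c_3 = 3
t_3 = 6
a_4 = 12
b_4 = 14
c_4 = 7
t_4 = 4
a_5 = 17
b_5 = 12
c_5 = 13
s_5 = 1
a_6 = 4
b_6 = 14
c_6 = 2
s_6 = 3
a_7 = 8
b_7 = 8
c_7 = 16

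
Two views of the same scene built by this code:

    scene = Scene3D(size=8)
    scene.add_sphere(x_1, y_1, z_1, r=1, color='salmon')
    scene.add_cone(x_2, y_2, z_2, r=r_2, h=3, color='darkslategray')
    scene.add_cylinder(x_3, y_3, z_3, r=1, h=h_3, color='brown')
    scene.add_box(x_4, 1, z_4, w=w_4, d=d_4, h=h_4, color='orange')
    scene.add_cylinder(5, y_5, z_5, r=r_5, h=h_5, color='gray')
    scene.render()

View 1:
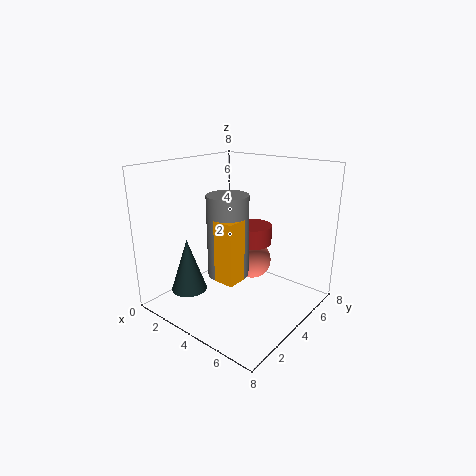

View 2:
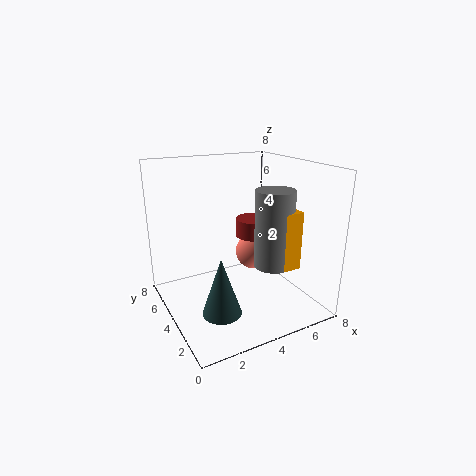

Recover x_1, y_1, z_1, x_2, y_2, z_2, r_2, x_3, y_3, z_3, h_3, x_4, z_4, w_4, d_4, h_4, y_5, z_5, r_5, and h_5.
x_1 = 5, y_1 = 4, z_1 = 3, x_2 = 2, y_2 = 2, z_2 = 1, r_2 = 1, x_3 = 5, y_3 = 4, z_3 = 4, h_3 = 1, x_4 = 5, z_4 = 3, w_4 = 1, d_4 = 1, h_4 = 3, y_5 = 2, z_5 = 3, r_5 = 1, h_5 = 4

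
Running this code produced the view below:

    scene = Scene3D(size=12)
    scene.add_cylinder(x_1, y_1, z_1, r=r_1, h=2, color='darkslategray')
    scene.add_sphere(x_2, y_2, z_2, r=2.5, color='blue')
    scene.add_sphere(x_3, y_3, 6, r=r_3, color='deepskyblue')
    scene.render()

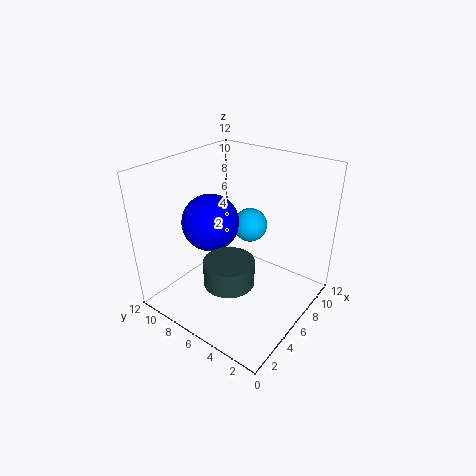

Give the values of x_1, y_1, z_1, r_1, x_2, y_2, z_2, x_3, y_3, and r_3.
x_1 = 3.5; y_1 = 5; z_1 = 3.5; r_1 = 2; x_2 = 6; y_2 = 9; z_2 = 6.5; x_3 = 8.5; y_3 = 6.5; r_3 = 1.5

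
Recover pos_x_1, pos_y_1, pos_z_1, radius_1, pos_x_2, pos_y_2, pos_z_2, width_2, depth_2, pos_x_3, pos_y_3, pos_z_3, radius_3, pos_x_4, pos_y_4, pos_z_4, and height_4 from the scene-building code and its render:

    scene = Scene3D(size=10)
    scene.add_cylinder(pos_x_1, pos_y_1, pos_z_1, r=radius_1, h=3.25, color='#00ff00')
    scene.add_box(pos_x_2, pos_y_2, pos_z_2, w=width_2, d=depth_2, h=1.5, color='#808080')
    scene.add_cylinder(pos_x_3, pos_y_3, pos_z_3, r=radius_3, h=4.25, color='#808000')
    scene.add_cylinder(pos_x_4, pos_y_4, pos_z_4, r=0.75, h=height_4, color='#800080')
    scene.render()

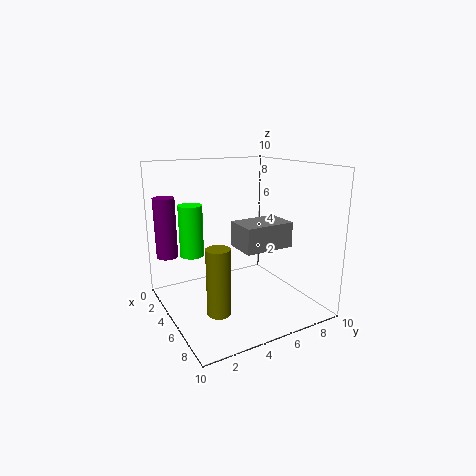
pos_x_1 = 5.25
pos_y_1 = 1.5
pos_z_1 = 4.5
radius_1 = 0.75
pos_x_2 = 7.25
pos_y_2 = 3.25
pos_z_2 = 5.5
width_2 = 2
depth_2 = 3
pos_x_3 = 7.5
pos_y_3 = 2.25
pos_z_3 = 1.25
radius_3 = 0.75
pos_x_4 = 2.25
pos_y_4 = 0.75
pos_z_4 = 3.5
height_4 = 4.25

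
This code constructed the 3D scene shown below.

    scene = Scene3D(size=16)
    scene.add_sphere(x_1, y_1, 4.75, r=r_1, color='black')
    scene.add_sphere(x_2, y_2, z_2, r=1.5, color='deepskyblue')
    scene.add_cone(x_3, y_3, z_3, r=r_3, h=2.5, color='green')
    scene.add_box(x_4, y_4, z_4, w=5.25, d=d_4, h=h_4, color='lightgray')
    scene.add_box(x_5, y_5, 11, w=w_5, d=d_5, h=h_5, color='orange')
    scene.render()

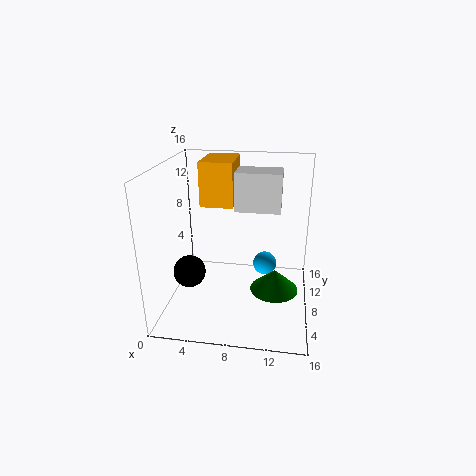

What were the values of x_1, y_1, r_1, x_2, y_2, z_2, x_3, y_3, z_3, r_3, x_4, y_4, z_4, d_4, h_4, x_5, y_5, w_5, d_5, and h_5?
x_1 = 3; y_1 = 5.5; r_1 = 1.75; x_2 = 10.75; y_2 = 13; z_2 = 2.25; x_3 = 12.25; y_3 = 8; z_3 = 1.75; r_3 = 2.75; x_4 = 7.25; y_4 = 10; z_4 = 10.25; d_4 = 3.5; h_4 = 4.5; x_5 = 3.5; y_5 = 9; w_5 = 3.75; d_5 = 5.5; h_5 = 5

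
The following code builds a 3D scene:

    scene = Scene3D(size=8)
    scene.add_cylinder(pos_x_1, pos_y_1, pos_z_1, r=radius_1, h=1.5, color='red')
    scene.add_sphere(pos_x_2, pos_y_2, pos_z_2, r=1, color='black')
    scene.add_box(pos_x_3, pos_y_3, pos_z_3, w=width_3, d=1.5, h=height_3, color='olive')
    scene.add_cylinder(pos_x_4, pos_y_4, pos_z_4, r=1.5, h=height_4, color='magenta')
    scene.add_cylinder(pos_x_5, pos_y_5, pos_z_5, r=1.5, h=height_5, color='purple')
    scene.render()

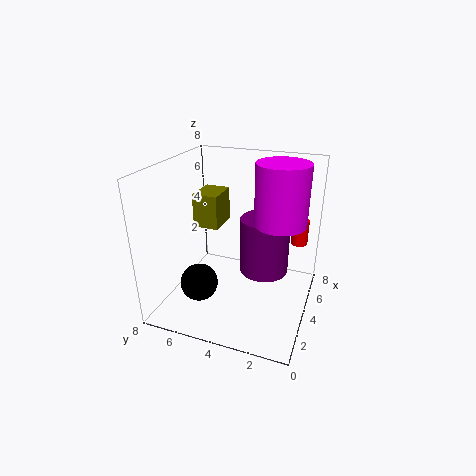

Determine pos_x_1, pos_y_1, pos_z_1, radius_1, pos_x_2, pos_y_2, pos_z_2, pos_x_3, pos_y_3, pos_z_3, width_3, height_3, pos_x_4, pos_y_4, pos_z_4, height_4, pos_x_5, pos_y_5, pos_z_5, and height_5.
pos_x_1 = 6.5, pos_y_1 = 1, pos_z_1 = 3, radius_1 = 0.5, pos_x_2 = 2, pos_y_2 = 5.5, pos_z_2 = 2, pos_x_3 = 4.5, pos_y_3 = 5.5, pos_z_3 = 4, width_3 = 2, height_3 = 2, pos_x_4 = 5.5, pos_y_4 = 2, pos_z_4 = 4.5, height_4 = 3.5, pos_x_5 = 6, pos_y_5 = 3, pos_z_5 = 1, height_5 = 3.5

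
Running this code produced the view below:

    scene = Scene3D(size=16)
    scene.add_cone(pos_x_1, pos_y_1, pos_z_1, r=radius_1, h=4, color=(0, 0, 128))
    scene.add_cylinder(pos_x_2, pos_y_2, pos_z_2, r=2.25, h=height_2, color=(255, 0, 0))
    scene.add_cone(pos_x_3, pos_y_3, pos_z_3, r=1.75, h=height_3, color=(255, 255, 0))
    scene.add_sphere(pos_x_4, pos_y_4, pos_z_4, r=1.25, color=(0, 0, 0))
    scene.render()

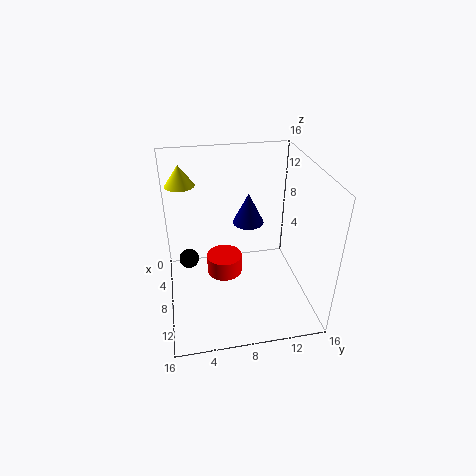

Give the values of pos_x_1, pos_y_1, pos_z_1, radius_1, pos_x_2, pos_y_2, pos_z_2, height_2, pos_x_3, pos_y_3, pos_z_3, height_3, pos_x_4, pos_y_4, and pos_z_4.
pos_x_1 = 2.25, pos_y_1 = 10.5, pos_z_1 = 6.5, radius_1 = 2, pos_x_2 = 4, pos_y_2 = 7, pos_z_2 = 0.5, height_2 = 2.5, pos_x_3 = 2.25, pos_y_3 = 2.25, pos_z_3 = 12.25, height_3 = 2.5, pos_x_4 = 3.25, pos_y_4 = 2.5, pos_z_4 = 2.5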